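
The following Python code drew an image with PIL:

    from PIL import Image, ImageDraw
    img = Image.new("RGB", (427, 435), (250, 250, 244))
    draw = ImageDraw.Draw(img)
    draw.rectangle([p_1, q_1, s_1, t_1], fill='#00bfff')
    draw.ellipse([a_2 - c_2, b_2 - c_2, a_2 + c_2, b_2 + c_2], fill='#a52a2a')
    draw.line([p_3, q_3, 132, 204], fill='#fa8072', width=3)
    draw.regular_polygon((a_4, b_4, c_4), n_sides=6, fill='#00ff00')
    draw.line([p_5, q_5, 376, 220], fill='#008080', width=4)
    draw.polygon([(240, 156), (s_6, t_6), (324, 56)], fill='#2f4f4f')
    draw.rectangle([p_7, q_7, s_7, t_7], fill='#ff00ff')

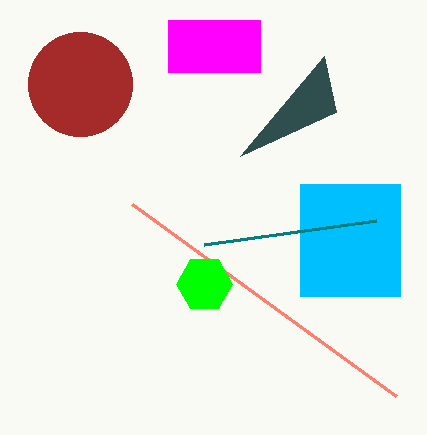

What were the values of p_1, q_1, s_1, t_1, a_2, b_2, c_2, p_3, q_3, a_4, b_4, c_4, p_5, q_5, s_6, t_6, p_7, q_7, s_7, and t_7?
p_1 = 300, q_1 = 184, s_1 = 400, t_1 = 296, a_2 = 80, b_2 = 84, c_2 = 52, p_3 = 396, q_3 = 396, a_4 = 204, b_4 = 284, c_4 = 28, p_5 = 204, q_5 = 244, s_6 = 336, t_6 = 112, p_7 = 168, q_7 = 20, s_7 = 260, t_7 = 72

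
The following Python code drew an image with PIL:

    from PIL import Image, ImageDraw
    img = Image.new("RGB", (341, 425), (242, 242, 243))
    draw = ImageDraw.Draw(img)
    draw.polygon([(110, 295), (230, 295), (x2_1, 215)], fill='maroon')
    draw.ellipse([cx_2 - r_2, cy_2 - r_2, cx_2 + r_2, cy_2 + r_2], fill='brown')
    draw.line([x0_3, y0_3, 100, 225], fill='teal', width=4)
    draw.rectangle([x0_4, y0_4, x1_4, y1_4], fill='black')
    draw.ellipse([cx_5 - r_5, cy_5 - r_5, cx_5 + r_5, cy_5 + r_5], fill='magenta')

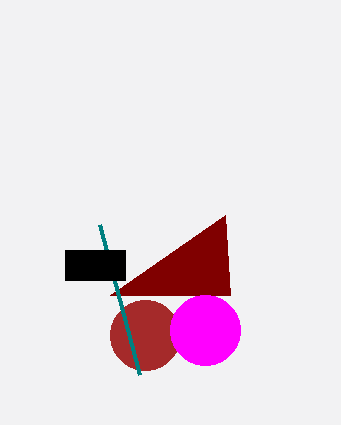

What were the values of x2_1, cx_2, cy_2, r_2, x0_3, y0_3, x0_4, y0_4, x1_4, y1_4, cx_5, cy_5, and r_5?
x2_1 = 225; cx_2 = 145; cy_2 = 335; r_2 = 35; x0_3 = 140; y0_3 = 375; x0_4 = 65; y0_4 = 250; x1_4 = 125; y1_4 = 280; cx_5 = 205; cy_5 = 330; r_5 = 35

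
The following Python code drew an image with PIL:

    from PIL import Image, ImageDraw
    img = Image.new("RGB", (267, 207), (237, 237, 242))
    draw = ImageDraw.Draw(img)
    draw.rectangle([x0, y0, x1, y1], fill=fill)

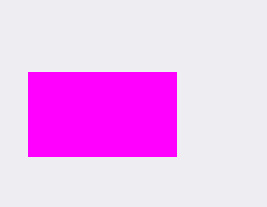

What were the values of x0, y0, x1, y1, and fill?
x0 = 28
y0 = 72
x1 = 176
y1 = 156
fill = 'magenta'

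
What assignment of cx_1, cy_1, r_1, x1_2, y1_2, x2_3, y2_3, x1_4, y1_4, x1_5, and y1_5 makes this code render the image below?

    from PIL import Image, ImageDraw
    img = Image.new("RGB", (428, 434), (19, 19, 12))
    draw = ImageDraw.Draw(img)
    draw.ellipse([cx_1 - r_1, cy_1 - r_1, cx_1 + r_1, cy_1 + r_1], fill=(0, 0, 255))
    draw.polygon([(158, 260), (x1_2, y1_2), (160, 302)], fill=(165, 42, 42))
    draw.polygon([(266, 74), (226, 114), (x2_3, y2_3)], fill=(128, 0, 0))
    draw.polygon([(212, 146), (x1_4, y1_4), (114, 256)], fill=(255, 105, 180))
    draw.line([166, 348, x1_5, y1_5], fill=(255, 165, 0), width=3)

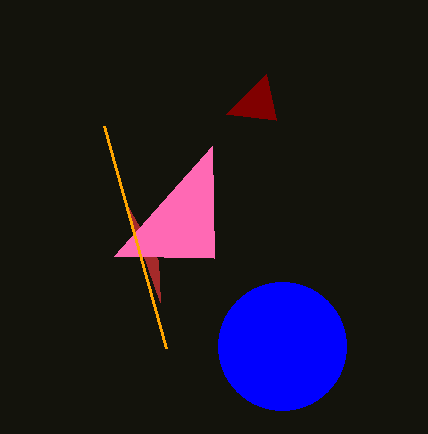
cx_1 = 282, cy_1 = 346, r_1 = 64, x1_2 = 124, y1_2 = 200, x2_3 = 276, y2_3 = 120, x1_4 = 214, y1_4 = 258, x1_5 = 104, y1_5 = 126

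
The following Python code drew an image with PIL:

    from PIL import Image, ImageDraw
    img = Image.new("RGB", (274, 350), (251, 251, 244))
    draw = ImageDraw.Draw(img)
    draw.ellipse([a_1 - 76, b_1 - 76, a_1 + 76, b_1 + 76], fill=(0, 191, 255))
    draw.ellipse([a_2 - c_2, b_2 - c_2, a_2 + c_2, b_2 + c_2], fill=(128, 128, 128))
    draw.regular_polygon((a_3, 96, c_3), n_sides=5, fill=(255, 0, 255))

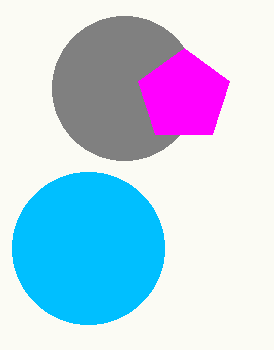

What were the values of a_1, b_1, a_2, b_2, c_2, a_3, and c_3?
a_1 = 88
b_1 = 248
a_2 = 124
b_2 = 88
c_2 = 72
a_3 = 184
c_3 = 48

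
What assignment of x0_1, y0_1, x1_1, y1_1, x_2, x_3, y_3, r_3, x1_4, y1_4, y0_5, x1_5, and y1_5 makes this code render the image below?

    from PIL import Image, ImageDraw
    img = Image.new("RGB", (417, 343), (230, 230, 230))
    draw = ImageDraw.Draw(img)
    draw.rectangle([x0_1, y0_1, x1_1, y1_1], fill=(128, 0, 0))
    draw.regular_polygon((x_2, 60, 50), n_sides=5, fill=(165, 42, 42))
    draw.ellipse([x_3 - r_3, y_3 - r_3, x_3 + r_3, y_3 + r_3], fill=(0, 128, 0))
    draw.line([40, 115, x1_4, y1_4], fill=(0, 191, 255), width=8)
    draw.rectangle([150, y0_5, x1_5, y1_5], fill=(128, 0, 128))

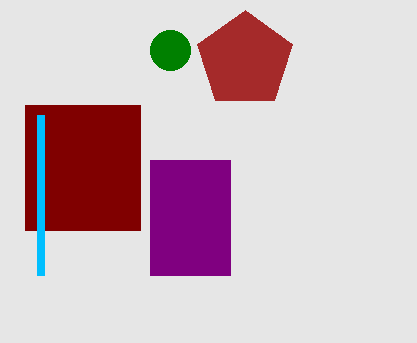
x0_1 = 25, y0_1 = 105, x1_1 = 140, y1_1 = 230, x_2 = 245, x_3 = 170, y_3 = 50, r_3 = 20, x1_4 = 40, y1_4 = 275, y0_5 = 160, x1_5 = 230, y1_5 = 275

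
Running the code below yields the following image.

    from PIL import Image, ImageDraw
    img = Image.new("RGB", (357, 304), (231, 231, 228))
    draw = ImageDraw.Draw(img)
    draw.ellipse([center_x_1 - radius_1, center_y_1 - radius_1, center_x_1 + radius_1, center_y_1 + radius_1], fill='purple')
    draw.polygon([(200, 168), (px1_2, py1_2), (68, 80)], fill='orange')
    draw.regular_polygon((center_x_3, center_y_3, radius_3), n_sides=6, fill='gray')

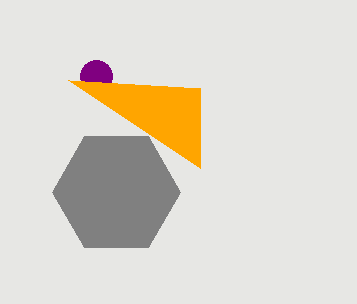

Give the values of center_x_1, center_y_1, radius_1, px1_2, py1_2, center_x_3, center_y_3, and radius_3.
center_x_1 = 96
center_y_1 = 76
radius_1 = 16
px1_2 = 200
py1_2 = 88
center_x_3 = 116
center_y_3 = 192
radius_3 = 64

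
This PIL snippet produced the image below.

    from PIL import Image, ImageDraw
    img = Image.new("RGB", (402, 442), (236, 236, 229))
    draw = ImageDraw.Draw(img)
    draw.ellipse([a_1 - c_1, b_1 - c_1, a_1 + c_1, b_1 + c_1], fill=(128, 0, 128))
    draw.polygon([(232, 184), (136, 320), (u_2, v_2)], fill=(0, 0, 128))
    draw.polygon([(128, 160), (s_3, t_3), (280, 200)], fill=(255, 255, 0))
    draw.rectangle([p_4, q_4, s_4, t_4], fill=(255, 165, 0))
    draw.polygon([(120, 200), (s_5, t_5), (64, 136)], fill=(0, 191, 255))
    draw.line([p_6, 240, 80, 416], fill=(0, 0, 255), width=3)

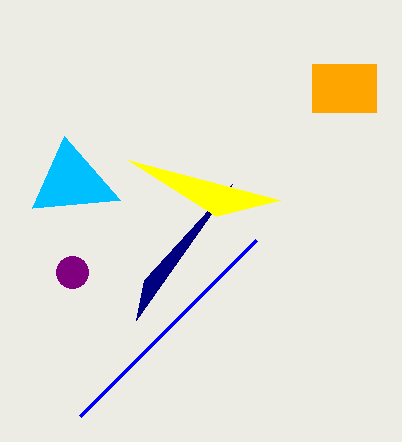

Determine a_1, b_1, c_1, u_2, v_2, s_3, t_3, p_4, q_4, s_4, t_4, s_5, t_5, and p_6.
a_1 = 72
b_1 = 272
c_1 = 16
u_2 = 144
v_2 = 280
s_3 = 216
t_3 = 216
p_4 = 312
q_4 = 64
s_4 = 376
t_4 = 112
s_5 = 32
t_5 = 208
p_6 = 256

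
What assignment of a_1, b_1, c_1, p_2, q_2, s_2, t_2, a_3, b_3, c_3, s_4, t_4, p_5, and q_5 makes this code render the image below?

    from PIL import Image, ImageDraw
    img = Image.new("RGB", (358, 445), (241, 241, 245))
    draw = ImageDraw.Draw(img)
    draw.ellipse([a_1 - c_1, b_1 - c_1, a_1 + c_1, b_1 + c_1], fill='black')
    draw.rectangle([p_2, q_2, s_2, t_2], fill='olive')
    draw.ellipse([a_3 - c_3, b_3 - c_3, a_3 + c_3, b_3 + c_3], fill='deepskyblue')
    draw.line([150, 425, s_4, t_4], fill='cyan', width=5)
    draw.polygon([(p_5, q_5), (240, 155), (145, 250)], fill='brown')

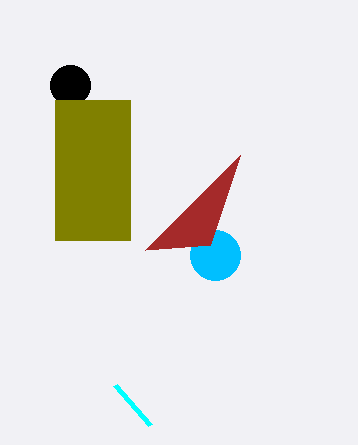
a_1 = 70
b_1 = 85
c_1 = 20
p_2 = 55
q_2 = 100
s_2 = 130
t_2 = 240
a_3 = 215
b_3 = 255
c_3 = 25
s_4 = 115
t_4 = 385
p_5 = 210
q_5 = 245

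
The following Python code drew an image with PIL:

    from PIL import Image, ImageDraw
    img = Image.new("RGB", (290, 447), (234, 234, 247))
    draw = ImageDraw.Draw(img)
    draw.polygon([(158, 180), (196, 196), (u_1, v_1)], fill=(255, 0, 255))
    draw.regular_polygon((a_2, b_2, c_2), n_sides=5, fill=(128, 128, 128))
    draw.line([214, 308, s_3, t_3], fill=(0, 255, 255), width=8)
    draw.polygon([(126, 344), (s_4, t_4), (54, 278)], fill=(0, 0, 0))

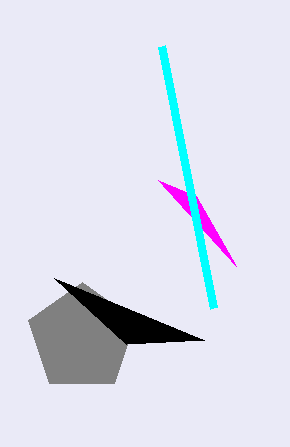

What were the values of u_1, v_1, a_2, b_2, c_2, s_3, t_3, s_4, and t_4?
u_1 = 236, v_1 = 266, a_2 = 82, b_2 = 338, c_2 = 56, s_3 = 162, t_3 = 46, s_4 = 204, t_4 = 340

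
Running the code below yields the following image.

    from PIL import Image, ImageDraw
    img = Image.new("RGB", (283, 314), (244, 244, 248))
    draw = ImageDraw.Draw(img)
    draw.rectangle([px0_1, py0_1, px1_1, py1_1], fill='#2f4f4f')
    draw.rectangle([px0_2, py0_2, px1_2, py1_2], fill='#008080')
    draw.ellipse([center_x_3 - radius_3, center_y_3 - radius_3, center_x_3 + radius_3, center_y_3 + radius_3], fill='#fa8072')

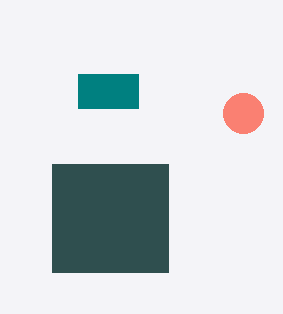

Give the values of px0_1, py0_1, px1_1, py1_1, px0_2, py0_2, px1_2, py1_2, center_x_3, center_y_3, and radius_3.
px0_1 = 52; py0_1 = 164; px1_1 = 168; py1_1 = 272; px0_2 = 78; py0_2 = 74; px1_2 = 138; py1_2 = 108; center_x_3 = 243; center_y_3 = 113; radius_3 = 20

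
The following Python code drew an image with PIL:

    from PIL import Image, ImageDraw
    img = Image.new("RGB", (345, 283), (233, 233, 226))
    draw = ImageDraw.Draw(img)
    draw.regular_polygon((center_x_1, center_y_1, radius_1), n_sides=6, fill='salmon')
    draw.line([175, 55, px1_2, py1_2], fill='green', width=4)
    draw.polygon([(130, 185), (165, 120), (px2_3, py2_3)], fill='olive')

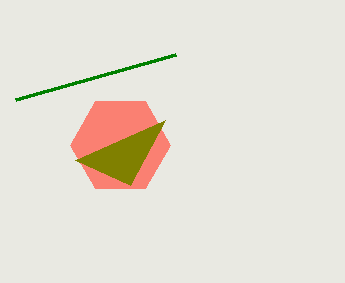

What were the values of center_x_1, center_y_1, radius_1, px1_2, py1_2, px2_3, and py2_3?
center_x_1 = 120
center_y_1 = 145
radius_1 = 50
px1_2 = 15
py1_2 = 100
px2_3 = 75
py2_3 = 160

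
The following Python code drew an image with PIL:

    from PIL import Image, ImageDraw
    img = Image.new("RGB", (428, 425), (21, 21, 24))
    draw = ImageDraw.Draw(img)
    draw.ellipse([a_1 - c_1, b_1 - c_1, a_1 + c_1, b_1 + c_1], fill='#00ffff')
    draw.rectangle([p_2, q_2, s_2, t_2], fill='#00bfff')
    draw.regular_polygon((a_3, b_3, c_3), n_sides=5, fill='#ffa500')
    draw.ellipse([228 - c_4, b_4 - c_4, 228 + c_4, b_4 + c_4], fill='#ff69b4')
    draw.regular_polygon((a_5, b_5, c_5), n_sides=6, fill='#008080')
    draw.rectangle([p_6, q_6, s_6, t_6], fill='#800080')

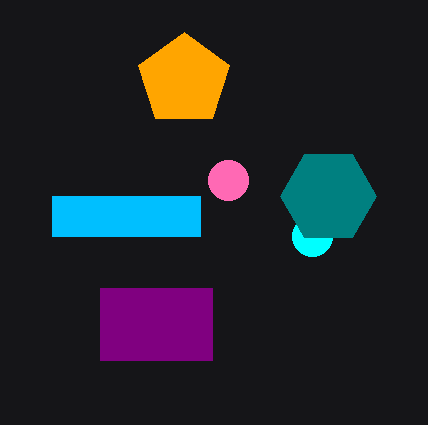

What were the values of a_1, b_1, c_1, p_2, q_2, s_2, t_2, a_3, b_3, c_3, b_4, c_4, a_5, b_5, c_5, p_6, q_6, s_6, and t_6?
a_1 = 312
b_1 = 236
c_1 = 20
p_2 = 52
q_2 = 196
s_2 = 200
t_2 = 236
a_3 = 184
b_3 = 80
c_3 = 48
b_4 = 180
c_4 = 20
a_5 = 328
b_5 = 196
c_5 = 48
p_6 = 100
q_6 = 288
s_6 = 212
t_6 = 360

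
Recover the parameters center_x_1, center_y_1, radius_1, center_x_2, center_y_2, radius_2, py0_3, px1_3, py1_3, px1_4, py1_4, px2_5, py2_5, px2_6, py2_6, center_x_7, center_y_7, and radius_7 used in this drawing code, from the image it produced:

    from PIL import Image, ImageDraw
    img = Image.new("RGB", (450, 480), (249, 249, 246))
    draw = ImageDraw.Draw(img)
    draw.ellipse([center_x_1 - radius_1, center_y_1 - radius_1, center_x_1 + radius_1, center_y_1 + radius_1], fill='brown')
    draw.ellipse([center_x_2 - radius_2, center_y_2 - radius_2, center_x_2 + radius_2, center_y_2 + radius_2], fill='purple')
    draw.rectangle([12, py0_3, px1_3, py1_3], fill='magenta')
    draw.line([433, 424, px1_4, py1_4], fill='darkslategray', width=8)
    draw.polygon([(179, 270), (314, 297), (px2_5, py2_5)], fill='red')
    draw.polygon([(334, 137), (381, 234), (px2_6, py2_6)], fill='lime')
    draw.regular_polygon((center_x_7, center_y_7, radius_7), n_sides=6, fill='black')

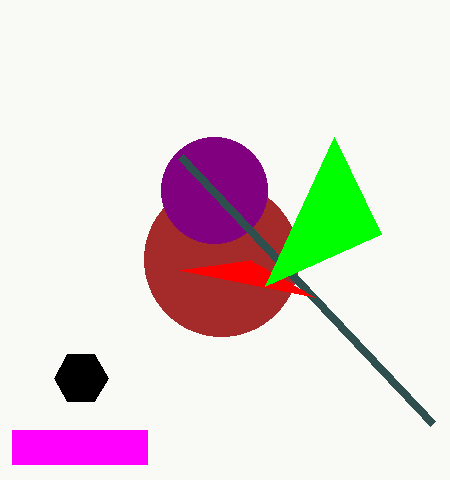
center_x_1 = 221, center_y_1 = 259, radius_1 = 77, center_x_2 = 214, center_y_2 = 190, radius_2 = 53, py0_3 = 430, px1_3 = 147, py1_3 = 464, px1_4 = 181, py1_4 = 157, px2_5 = 250, py2_5 = 260, px2_6 = 265, py2_6 = 286, center_x_7 = 81, center_y_7 = 378, radius_7 = 27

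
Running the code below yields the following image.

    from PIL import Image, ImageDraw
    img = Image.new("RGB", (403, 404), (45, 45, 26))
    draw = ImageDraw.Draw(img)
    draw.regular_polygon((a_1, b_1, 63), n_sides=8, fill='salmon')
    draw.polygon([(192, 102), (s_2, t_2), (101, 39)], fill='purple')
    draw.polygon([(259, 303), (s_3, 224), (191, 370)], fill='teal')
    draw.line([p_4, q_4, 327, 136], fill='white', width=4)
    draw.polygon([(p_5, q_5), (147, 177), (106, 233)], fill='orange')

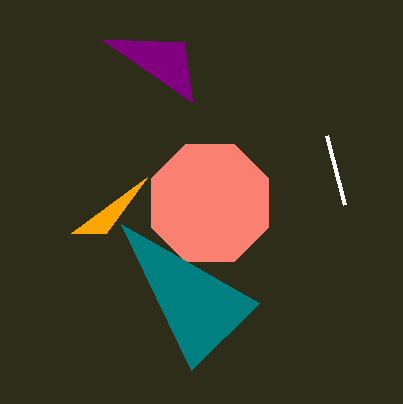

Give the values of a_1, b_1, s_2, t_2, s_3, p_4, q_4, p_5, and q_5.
a_1 = 210; b_1 = 203; s_2 = 184; t_2 = 42; s_3 = 121; p_4 = 345; q_4 = 205; p_5 = 71; q_5 = 233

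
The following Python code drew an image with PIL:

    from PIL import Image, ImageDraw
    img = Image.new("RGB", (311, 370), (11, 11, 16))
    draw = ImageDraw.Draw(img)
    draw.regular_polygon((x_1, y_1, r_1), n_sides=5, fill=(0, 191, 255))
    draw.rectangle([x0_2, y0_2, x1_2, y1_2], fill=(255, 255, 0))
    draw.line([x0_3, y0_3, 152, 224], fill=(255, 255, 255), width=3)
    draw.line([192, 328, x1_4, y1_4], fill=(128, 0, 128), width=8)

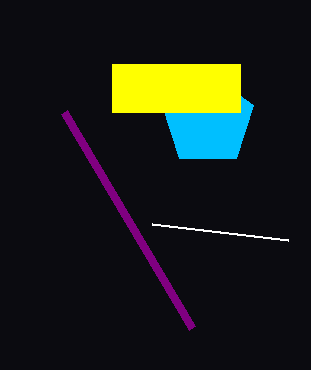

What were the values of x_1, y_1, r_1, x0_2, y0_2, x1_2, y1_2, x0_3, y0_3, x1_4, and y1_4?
x_1 = 208; y_1 = 120; r_1 = 48; x0_2 = 112; y0_2 = 64; x1_2 = 240; y1_2 = 112; x0_3 = 288; y0_3 = 240; x1_4 = 64; y1_4 = 112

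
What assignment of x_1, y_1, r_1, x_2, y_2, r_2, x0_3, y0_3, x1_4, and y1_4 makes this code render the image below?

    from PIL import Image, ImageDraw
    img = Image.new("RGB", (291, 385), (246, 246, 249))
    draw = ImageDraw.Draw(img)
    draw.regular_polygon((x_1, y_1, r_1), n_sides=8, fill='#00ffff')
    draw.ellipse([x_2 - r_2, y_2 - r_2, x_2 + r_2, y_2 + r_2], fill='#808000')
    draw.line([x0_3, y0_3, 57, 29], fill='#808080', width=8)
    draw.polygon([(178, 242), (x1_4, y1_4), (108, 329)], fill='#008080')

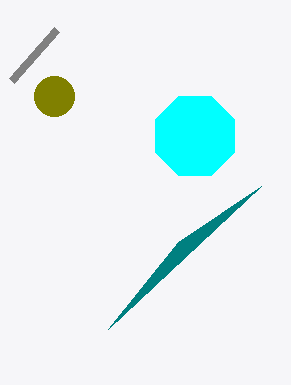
x_1 = 195, y_1 = 136, r_1 = 43, x_2 = 54, y_2 = 96, r_2 = 20, x0_3 = 12, y0_3 = 80, x1_4 = 261, y1_4 = 186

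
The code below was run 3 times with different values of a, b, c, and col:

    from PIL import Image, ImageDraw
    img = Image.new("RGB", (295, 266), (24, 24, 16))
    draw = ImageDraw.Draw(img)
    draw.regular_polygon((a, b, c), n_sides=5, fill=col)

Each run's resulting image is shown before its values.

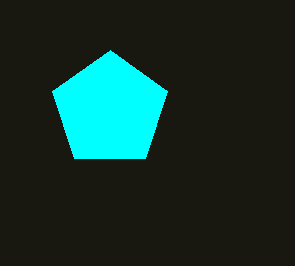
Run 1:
a = 110
b = 110
c = 60
col = 'cyan'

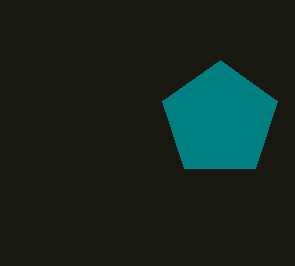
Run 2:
a = 220; b = 120; c = 60; col = 'teal'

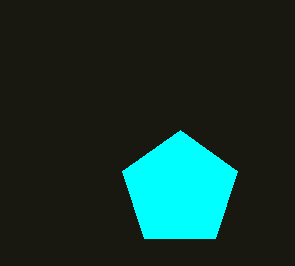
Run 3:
a = 180
b = 190
c = 60
col = 'cyan'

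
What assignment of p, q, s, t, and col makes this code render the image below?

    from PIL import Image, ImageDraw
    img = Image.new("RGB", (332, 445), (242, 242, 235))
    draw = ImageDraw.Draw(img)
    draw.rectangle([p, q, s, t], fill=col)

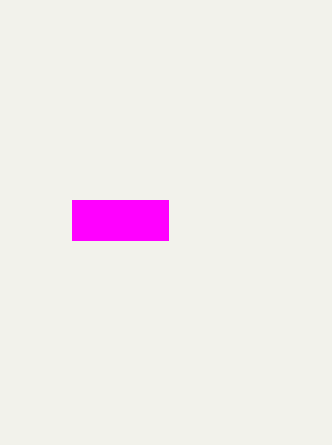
p = 72, q = 200, s = 168, t = 240, col = 'magenta'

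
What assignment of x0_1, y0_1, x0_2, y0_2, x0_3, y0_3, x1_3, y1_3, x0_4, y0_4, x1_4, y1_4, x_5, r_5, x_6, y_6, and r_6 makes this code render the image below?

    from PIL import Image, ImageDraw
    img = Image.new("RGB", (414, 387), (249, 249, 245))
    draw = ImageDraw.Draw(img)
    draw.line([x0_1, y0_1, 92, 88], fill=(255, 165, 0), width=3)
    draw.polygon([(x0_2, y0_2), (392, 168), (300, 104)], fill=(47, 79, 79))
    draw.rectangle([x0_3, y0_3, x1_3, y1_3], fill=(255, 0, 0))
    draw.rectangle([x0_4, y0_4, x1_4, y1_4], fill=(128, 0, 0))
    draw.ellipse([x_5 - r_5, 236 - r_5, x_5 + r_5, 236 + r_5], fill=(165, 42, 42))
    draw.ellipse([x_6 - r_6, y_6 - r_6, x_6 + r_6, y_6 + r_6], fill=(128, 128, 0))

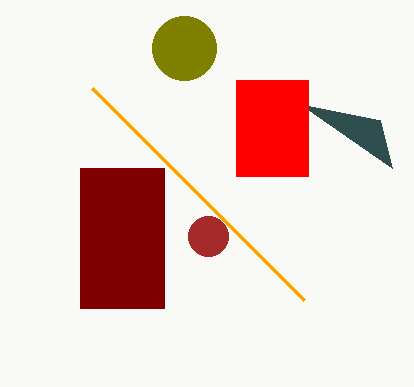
x0_1 = 304, y0_1 = 300, x0_2 = 380, y0_2 = 120, x0_3 = 236, y0_3 = 80, x1_3 = 308, y1_3 = 176, x0_4 = 80, y0_4 = 168, x1_4 = 164, y1_4 = 308, x_5 = 208, r_5 = 20, x_6 = 184, y_6 = 48, r_6 = 32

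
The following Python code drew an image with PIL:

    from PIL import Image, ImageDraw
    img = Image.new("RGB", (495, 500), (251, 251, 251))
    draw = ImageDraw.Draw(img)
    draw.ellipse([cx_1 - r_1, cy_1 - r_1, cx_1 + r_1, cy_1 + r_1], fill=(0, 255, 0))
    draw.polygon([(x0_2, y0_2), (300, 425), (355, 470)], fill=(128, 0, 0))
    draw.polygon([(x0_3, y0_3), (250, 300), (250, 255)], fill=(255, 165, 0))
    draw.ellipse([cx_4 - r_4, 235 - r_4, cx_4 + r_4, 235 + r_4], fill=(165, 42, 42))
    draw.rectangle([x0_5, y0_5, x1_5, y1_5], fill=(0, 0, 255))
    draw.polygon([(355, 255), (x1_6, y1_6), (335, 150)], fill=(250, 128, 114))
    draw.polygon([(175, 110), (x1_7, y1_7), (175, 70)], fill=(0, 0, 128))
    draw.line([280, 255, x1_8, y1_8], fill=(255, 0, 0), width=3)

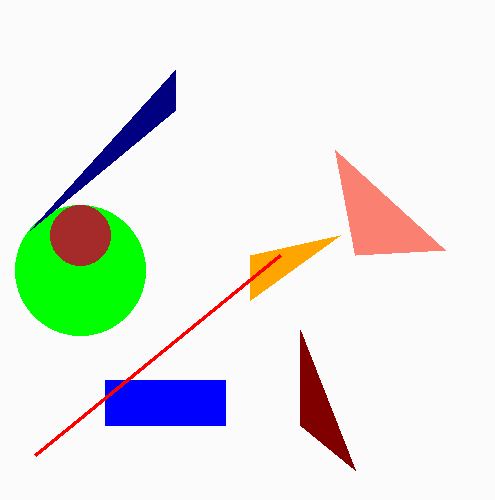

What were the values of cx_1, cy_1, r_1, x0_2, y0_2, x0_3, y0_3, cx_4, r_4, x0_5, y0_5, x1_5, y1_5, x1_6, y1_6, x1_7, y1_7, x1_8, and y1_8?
cx_1 = 80; cy_1 = 270; r_1 = 65; x0_2 = 300; y0_2 = 330; x0_3 = 340; y0_3 = 235; cx_4 = 80; r_4 = 30; x0_5 = 105; y0_5 = 380; x1_5 = 225; y1_5 = 425; x1_6 = 445; y1_6 = 250; x1_7 = 30; y1_7 = 230; x1_8 = 35; y1_8 = 455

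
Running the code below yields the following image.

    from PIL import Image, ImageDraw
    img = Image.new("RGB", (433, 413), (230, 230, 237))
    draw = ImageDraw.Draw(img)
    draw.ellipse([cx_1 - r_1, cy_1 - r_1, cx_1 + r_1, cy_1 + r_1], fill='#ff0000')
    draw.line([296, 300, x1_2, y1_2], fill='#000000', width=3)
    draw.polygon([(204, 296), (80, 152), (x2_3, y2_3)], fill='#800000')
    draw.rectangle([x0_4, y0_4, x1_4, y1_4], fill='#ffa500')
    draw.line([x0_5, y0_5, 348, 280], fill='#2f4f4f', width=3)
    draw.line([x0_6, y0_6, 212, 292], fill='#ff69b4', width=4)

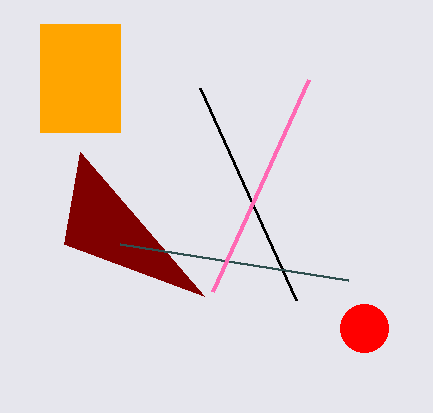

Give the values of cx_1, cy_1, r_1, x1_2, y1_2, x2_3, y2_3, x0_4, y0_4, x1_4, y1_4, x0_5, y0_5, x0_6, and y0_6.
cx_1 = 364; cy_1 = 328; r_1 = 24; x1_2 = 200; y1_2 = 88; x2_3 = 64; y2_3 = 244; x0_4 = 40; y0_4 = 24; x1_4 = 120; y1_4 = 132; x0_5 = 120; y0_5 = 244; x0_6 = 308; y0_6 = 80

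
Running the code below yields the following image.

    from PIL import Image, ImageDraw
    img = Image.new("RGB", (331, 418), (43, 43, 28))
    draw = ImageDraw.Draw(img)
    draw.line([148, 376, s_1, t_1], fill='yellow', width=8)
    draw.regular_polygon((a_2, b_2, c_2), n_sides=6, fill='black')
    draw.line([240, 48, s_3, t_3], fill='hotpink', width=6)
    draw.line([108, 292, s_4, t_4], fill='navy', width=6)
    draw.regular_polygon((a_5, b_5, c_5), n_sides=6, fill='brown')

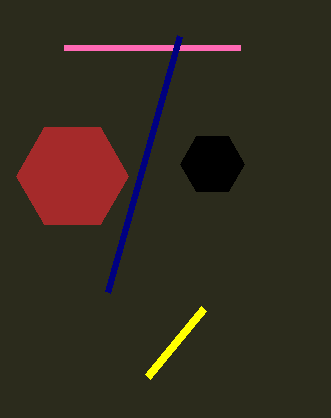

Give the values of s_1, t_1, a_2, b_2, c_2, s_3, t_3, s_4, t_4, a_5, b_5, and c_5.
s_1 = 204, t_1 = 308, a_2 = 212, b_2 = 164, c_2 = 32, s_3 = 64, t_3 = 48, s_4 = 180, t_4 = 36, a_5 = 72, b_5 = 176, c_5 = 56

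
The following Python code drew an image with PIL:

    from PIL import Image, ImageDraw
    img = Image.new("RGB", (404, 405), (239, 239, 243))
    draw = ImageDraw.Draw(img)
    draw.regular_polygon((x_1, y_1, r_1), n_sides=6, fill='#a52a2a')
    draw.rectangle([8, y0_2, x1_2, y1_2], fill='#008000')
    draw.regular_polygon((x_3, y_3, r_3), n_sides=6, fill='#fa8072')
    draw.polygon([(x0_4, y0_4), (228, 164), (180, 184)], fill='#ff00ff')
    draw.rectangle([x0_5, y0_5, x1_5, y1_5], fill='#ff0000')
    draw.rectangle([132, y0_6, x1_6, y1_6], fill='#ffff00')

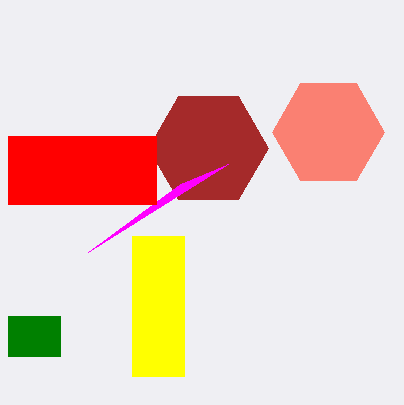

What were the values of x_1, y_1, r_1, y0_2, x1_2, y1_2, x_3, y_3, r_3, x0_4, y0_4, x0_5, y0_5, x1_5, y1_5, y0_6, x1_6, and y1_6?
x_1 = 208; y_1 = 148; r_1 = 60; y0_2 = 316; x1_2 = 60; y1_2 = 356; x_3 = 328; y_3 = 132; r_3 = 56; x0_4 = 88; y0_4 = 252; x0_5 = 8; y0_5 = 136; x1_5 = 156; y1_5 = 204; y0_6 = 236; x1_6 = 184; y1_6 = 376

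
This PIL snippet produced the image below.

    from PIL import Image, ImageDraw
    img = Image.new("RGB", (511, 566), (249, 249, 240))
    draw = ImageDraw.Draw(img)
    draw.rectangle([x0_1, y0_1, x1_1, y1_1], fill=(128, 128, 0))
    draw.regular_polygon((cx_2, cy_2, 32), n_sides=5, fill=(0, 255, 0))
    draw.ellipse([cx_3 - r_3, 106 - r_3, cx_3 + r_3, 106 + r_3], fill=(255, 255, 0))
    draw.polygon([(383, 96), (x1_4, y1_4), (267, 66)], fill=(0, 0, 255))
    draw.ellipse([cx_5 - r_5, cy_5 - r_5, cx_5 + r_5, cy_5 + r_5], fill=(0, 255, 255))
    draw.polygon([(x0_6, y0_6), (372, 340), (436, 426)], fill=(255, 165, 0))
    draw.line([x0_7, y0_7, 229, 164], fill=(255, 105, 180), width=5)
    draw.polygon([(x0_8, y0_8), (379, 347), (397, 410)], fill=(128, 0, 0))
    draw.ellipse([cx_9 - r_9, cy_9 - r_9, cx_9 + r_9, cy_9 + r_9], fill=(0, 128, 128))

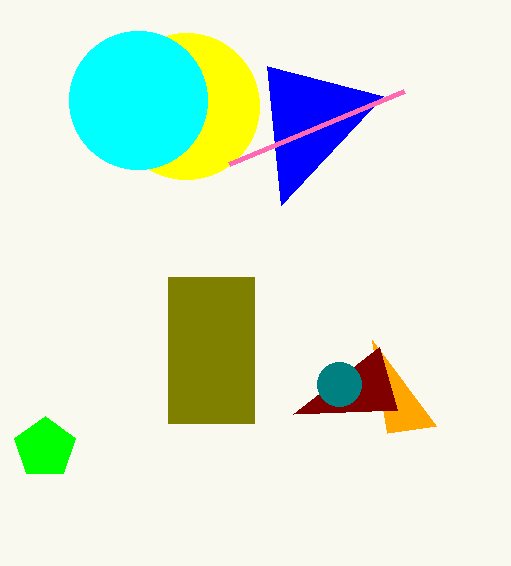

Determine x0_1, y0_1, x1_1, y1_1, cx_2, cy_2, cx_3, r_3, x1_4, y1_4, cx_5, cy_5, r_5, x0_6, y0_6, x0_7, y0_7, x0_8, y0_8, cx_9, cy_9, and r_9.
x0_1 = 168; y0_1 = 277; x1_1 = 254; y1_1 = 423; cx_2 = 45; cy_2 = 448; cx_3 = 186; r_3 = 73; x1_4 = 281; y1_4 = 205; cx_5 = 138; cy_5 = 100; r_5 = 69; x0_6 = 387; y0_6 = 433; x0_7 = 404; y0_7 = 91; x0_8 = 293; y0_8 = 414; cx_9 = 339; cy_9 = 384; r_9 = 22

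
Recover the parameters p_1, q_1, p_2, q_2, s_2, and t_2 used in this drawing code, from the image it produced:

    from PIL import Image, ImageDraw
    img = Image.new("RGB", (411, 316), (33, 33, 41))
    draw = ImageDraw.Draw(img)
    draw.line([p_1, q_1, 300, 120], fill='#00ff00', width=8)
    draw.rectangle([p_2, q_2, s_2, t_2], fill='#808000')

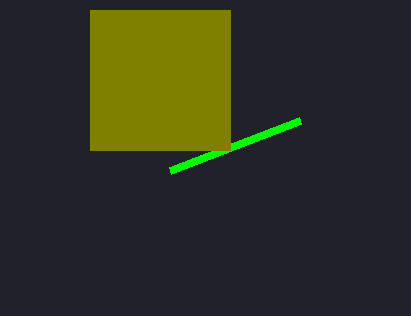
p_1 = 170; q_1 = 170; p_2 = 90; q_2 = 10; s_2 = 230; t_2 = 150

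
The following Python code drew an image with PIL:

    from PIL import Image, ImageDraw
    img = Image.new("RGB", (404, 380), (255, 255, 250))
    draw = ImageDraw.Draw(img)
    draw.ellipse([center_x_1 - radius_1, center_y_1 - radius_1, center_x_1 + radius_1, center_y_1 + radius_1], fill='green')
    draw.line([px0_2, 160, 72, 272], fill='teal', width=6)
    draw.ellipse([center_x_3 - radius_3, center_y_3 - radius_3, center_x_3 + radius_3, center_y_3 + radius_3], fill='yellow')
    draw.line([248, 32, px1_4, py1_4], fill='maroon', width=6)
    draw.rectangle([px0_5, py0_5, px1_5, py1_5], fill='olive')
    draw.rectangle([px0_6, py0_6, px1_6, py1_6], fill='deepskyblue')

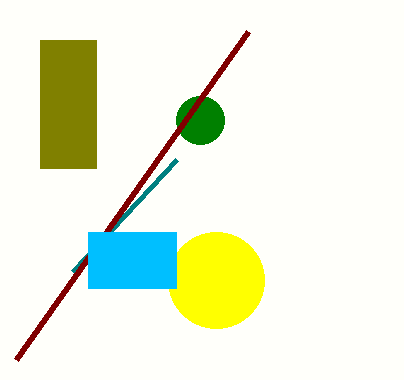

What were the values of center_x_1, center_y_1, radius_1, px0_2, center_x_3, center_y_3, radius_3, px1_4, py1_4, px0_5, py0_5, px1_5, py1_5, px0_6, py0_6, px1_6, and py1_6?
center_x_1 = 200
center_y_1 = 120
radius_1 = 24
px0_2 = 176
center_x_3 = 216
center_y_3 = 280
radius_3 = 48
px1_4 = 16
py1_4 = 360
px0_5 = 40
py0_5 = 40
px1_5 = 96
py1_5 = 168
px0_6 = 88
py0_6 = 232
px1_6 = 176
py1_6 = 288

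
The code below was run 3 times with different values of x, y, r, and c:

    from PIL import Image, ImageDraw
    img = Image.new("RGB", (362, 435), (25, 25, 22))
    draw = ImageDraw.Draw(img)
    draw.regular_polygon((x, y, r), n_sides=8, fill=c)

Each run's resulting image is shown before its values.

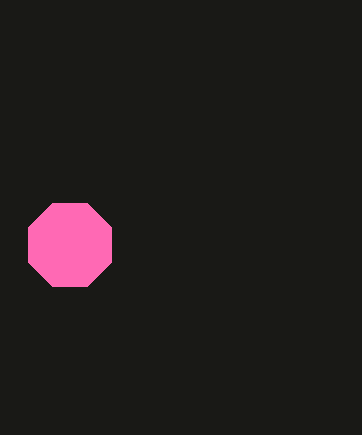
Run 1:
x = 70; y = 245; r = 45; c = 'hotpink'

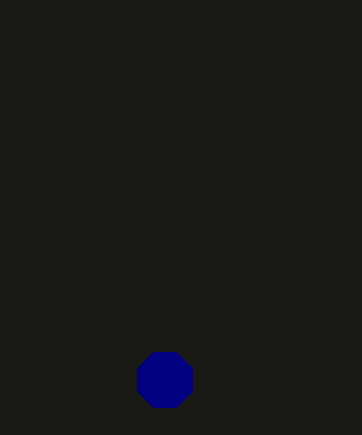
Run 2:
x = 165; y = 380; r = 30; c = 'navy'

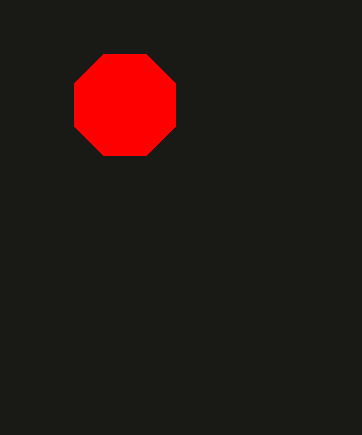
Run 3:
x = 125; y = 105; r = 55; c = 'red'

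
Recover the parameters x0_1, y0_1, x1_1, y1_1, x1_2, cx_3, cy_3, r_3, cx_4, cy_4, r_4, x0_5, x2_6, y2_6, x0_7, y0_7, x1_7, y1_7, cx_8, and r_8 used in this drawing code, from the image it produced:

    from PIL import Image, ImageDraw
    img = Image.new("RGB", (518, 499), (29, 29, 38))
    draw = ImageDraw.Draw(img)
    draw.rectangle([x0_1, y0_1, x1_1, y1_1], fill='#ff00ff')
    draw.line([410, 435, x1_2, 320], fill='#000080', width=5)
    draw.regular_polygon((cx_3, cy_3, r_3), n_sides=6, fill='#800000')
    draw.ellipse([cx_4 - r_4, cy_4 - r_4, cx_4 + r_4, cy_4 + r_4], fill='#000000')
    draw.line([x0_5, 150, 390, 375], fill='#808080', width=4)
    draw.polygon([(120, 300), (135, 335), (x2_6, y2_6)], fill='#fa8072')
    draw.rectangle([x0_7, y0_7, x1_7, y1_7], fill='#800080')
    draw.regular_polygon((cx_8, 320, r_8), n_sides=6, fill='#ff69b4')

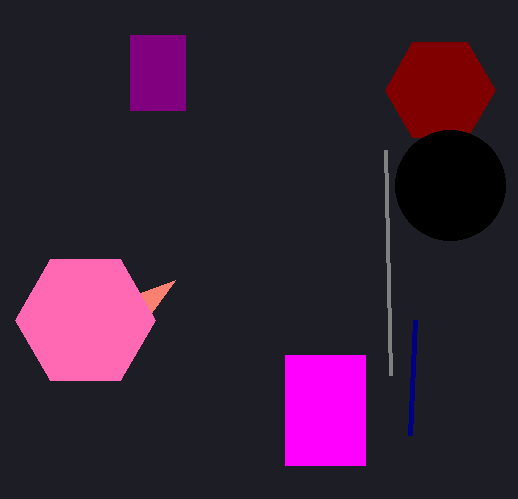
x0_1 = 285
y0_1 = 355
x1_1 = 365
y1_1 = 465
x1_2 = 415
cx_3 = 440
cy_3 = 90
r_3 = 55
cx_4 = 450
cy_4 = 185
r_4 = 55
x0_5 = 385
x2_6 = 175
y2_6 = 280
x0_7 = 130
y0_7 = 35
x1_7 = 185
y1_7 = 110
cx_8 = 85
r_8 = 70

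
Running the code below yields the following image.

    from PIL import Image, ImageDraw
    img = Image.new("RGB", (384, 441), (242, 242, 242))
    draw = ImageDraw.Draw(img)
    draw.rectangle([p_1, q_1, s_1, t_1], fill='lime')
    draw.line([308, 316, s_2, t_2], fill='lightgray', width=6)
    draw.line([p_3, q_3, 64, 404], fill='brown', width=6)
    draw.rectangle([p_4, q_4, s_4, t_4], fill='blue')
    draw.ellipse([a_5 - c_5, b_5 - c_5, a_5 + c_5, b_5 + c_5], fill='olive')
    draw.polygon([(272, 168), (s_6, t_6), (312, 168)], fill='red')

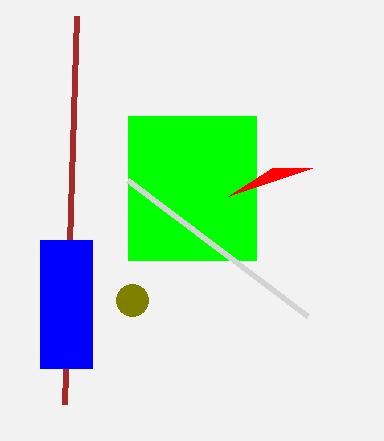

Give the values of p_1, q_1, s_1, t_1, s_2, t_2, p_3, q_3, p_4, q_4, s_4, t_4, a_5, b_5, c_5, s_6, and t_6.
p_1 = 128
q_1 = 116
s_1 = 256
t_1 = 260
s_2 = 128
t_2 = 180
p_3 = 76
q_3 = 16
p_4 = 40
q_4 = 240
s_4 = 92
t_4 = 368
a_5 = 132
b_5 = 300
c_5 = 16
s_6 = 228
t_6 = 196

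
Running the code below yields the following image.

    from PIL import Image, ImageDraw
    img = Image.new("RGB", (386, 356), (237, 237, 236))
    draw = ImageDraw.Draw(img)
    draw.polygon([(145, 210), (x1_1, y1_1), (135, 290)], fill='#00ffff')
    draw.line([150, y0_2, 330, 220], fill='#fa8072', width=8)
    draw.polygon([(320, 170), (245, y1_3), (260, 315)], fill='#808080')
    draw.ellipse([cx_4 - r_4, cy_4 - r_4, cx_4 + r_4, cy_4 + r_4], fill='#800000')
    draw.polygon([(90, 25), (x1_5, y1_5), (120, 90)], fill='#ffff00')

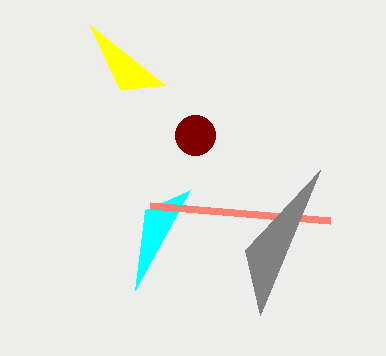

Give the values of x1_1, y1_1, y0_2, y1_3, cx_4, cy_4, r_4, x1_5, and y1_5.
x1_1 = 190; y1_1 = 190; y0_2 = 205; y1_3 = 250; cx_4 = 195; cy_4 = 135; r_4 = 20; x1_5 = 165; y1_5 = 85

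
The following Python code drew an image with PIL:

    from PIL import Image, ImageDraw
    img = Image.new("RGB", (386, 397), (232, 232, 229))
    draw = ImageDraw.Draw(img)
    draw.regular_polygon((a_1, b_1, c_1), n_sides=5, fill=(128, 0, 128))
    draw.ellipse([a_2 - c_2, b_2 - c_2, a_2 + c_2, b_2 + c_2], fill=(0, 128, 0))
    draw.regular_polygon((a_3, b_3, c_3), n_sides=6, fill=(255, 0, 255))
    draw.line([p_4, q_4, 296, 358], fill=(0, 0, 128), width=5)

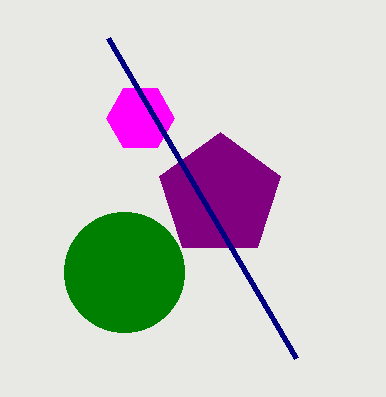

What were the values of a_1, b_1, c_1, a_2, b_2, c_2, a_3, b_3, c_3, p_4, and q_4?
a_1 = 220; b_1 = 196; c_1 = 64; a_2 = 124; b_2 = 272; c_2 = 60; a_3 = 140; b_3 = 118; c_3 = 34; p_4 = 108; q_4 = 38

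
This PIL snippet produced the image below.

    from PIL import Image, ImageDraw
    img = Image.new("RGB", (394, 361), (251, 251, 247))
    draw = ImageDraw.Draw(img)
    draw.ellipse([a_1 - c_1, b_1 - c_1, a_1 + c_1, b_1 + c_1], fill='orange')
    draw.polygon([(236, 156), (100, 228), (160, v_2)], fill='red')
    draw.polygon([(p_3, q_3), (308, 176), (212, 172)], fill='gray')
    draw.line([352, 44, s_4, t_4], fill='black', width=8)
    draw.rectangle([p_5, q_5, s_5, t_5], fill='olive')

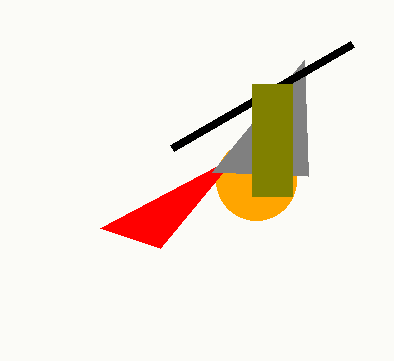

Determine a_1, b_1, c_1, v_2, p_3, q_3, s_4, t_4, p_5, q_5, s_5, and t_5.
a_1 = 256, b_1 = 180, c_1 = 40, v_2 = 248, p_3 = 304, q_3 = 60, s_4 = 172, t_4 = 148, p_5 = 252, q_5 = 84, s_5 = 292, t_5 = 196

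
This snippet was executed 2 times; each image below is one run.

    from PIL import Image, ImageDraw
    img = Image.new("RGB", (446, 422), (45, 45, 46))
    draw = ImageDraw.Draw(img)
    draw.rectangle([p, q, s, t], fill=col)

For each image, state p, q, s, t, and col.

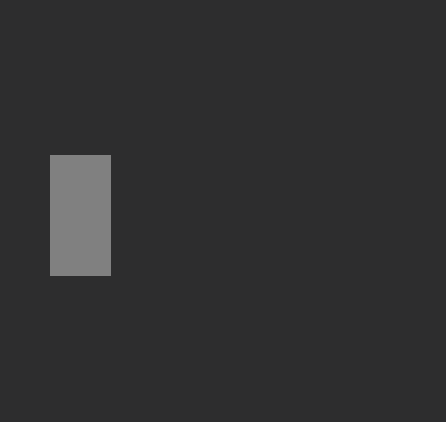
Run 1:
p = 50
q = 155
s = 110
t = 275
col = 'gray'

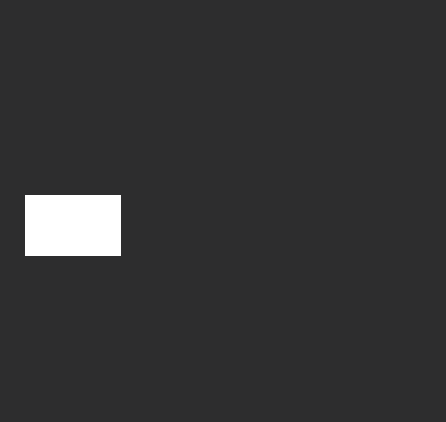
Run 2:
p = 25, q = 195, s = 120, t = 255, col = 'white'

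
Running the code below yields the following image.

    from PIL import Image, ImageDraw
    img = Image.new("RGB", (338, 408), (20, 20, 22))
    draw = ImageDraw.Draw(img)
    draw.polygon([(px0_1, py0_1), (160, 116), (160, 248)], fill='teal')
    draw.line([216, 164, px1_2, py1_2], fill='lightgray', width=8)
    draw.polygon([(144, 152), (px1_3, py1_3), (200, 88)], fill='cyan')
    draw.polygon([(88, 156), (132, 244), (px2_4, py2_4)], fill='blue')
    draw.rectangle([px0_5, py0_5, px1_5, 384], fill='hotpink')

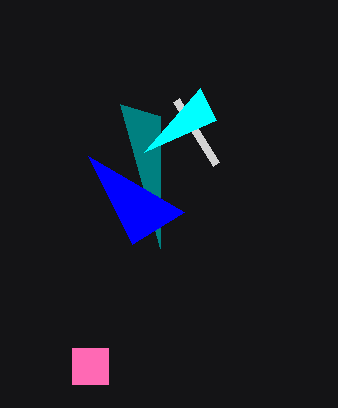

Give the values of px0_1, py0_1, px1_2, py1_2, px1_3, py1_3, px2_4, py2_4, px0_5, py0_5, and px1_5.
px0_1 = 120; py0_1 = 104; px1_2 = 176; py1_2 = 100; px1_3 = 216; py1_3 = 120; px2_4 = 184; py2_4 = 212; px0_5 = 72; py0_5 = 348; px1_5 = 108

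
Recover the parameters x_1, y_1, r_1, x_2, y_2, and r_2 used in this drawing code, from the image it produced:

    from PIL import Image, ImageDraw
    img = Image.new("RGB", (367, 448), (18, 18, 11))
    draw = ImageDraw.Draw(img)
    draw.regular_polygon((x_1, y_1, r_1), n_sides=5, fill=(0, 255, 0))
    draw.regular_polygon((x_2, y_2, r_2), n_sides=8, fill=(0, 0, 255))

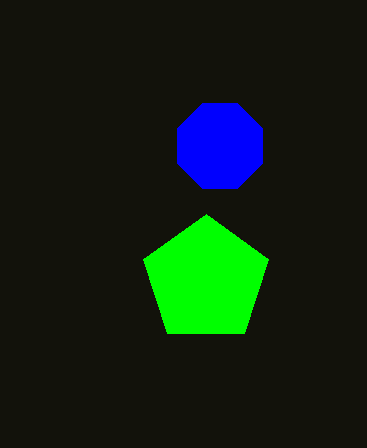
x_1 = 206; y_1 = 280; r_1 = 66; x_2 = 220; y_2 = 146; r_2 = 46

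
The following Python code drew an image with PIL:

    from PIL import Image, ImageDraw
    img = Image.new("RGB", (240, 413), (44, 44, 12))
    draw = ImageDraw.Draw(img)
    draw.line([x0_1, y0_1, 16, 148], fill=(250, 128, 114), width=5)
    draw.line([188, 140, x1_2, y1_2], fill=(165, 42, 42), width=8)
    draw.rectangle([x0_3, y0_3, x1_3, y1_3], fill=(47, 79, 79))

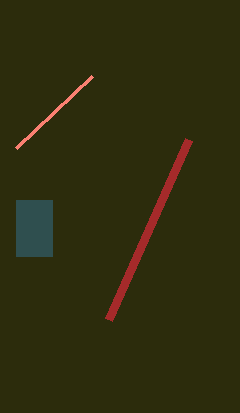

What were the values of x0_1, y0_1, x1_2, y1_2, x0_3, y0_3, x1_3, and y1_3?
x0_1 = 92; y0_1 = 76; x1_2 = 108; y1_2 = 320; x0_3 = 16; y0_3 = 200; x1_3 = 52; y1_3 = 256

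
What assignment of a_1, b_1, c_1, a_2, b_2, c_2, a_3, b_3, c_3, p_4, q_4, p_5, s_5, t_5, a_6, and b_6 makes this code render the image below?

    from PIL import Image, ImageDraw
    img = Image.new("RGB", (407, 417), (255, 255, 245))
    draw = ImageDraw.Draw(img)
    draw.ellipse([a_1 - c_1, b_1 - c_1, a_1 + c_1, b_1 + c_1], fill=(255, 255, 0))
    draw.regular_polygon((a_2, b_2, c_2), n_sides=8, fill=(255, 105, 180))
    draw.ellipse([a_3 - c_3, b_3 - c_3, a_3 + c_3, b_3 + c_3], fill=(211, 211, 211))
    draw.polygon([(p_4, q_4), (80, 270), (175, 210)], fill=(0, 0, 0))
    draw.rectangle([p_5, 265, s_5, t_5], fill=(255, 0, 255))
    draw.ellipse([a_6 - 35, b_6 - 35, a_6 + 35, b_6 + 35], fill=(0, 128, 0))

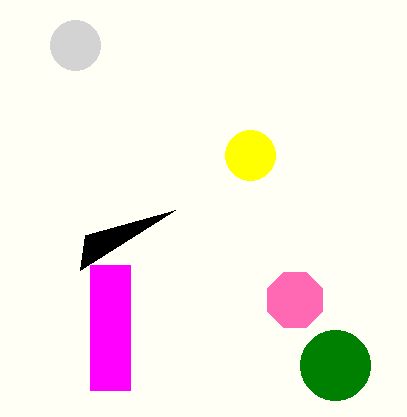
a_1 = 250; b_1 = 155; c_1 = 25; a_2 = 295; b_2 = 300; c_2 = 30; a_3 = 75; b_3 = 45; c_3 = 25; p_4 = 85; q_4 = 235; p_5 = 90; s_5 = 130; t_5 = 390; a_6 = 335; b_6 = 365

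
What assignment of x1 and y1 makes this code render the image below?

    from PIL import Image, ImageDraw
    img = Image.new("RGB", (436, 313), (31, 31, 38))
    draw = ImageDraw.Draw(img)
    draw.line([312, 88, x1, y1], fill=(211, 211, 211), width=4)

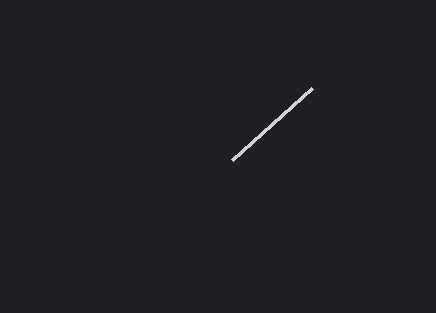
x1 = 232
y1 = 160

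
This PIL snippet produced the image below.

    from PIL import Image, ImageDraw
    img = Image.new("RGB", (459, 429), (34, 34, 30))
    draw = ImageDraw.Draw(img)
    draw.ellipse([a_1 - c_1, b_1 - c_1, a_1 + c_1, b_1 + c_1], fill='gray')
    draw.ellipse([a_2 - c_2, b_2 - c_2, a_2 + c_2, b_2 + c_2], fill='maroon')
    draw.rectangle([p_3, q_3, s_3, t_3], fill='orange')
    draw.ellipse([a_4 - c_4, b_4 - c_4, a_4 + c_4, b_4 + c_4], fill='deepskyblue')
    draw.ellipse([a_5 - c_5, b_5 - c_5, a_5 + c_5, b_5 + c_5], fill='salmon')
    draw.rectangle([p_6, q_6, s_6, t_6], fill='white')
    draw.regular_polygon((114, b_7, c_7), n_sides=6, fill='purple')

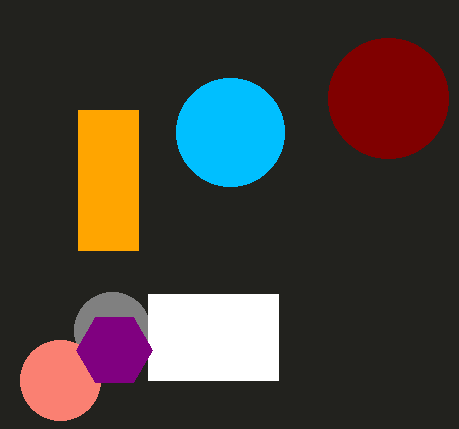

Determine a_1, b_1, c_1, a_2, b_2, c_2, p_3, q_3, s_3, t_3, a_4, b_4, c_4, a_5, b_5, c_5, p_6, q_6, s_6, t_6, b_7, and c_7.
a_1 = 112
b_1 = 330
c_1 = 38
a_2 = 388
b_2 = 98
c_2 = 60
p_3 = 78
q_3 = 110
s_3 = 138
t_3 = 250
a_4 = 230
b_4 = 132
c_4 = 54
a_5 = 60
b_5 = 380
c_5 = 40
p_6 = 148
q_6 = 294
s_6 = 278
t_6 = 380
b_7 = 350
c_7 = 38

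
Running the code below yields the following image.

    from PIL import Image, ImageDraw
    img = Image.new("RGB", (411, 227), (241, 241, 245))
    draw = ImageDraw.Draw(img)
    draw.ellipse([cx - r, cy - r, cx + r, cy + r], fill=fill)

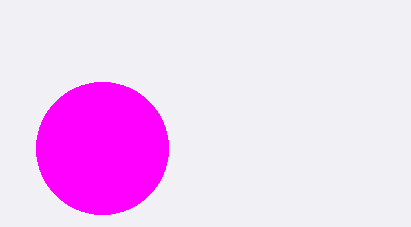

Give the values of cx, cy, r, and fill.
cx = 102
cy = 148
r = 66
fill = 'magenta'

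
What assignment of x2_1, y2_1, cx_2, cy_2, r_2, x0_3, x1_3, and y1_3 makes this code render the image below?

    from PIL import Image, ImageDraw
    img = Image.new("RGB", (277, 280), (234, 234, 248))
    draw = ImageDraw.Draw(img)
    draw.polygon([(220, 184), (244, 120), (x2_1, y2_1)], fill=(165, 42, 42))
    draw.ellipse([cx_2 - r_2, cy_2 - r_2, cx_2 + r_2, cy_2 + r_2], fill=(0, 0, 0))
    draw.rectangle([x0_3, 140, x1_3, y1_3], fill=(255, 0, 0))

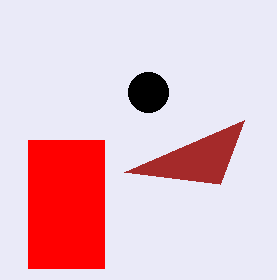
x2_1 = 124
y2_1 = 172
cx_2 = 148
cy_2 = 92
r_2 = 20
x0_3 = 28
x1_3 = 104
y1_3 = 268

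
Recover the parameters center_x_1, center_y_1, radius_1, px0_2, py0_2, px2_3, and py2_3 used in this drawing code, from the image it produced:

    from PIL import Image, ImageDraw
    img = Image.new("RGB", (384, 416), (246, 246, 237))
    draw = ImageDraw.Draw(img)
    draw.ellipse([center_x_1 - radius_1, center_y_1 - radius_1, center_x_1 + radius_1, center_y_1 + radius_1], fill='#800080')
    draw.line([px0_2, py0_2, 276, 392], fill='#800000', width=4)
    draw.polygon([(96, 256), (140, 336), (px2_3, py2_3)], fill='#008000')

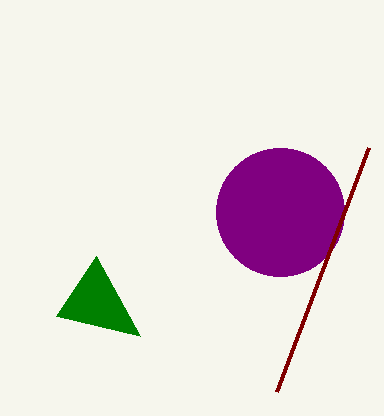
center_x_1 = 280
center_y_1 = 212
radius_1 = 64
px0_2 = 368
py0_2 = 148
px2_3 = 56
py2_3 = 316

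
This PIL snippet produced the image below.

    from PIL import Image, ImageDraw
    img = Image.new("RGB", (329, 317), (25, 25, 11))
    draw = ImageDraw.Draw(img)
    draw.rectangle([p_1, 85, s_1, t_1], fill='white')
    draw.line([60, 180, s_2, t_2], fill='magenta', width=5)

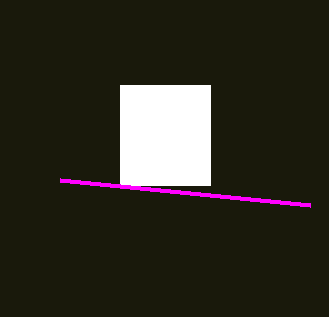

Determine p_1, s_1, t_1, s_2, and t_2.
p_1 = 120
s_1 = 210
t_1 = 185
s_2 = 310
t_2 = 205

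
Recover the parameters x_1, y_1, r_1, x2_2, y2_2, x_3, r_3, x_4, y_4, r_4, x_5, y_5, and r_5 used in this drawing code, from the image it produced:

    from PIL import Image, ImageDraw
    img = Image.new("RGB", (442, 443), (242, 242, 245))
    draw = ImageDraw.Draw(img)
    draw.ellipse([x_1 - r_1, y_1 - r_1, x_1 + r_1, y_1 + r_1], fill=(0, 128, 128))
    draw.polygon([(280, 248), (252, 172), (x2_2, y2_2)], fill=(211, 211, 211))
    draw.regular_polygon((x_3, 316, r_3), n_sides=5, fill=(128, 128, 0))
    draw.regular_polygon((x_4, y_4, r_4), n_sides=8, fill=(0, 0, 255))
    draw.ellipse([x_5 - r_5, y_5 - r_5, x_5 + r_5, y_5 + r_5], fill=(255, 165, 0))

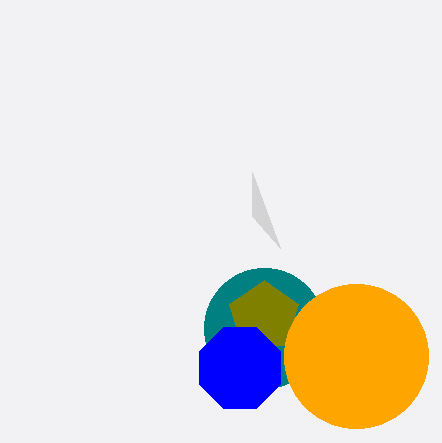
x_1 = 264; y_1 = 328; r_1 = 60; x2_2 = 252; y2_2 = 216; x_3 = 264; r_3 = 36; x_4 = 240; y_4 = 368; r_4 = 44; x_5 = 356; y_5 = 356; r_5 = 72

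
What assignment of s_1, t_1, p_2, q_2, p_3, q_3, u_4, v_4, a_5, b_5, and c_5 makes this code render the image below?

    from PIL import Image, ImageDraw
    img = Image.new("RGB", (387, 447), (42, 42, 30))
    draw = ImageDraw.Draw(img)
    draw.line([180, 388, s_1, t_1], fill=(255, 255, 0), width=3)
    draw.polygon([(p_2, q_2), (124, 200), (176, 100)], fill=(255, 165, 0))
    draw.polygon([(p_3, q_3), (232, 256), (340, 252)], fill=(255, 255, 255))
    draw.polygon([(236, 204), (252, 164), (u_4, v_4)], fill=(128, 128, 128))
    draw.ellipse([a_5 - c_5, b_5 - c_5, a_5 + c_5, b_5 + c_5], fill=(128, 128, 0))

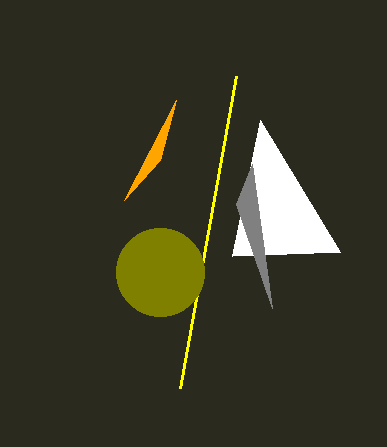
s_1 = 236, t_1 = 76, p_2 = 160, q_2 = 160, p_3 = 260, q_3 = 120, u_4 = 272, v_4 = 308, a_5 = 160, b_5 = 272, c_5 = 44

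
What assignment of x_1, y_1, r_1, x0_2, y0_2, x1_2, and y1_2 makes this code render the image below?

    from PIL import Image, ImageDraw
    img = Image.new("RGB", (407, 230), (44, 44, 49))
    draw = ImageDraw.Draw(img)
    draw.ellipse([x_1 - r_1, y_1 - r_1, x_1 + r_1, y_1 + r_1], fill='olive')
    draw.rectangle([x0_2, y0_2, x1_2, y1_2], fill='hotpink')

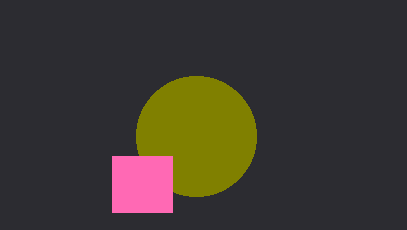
x_1 = 196
y_1 = 136
r_1 = 60
x0_2 = 112
y0_2 = 156
x1_2 = 172
y1_2 = 212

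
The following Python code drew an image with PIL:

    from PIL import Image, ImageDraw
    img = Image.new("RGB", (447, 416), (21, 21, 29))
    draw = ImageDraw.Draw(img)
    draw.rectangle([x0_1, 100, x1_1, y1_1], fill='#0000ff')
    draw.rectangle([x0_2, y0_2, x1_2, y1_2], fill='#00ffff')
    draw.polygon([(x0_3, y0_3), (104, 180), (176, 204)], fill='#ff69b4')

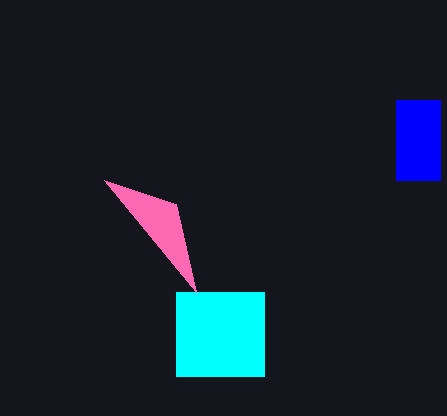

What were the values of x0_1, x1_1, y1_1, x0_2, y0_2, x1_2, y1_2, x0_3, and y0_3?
x0_1 = 396, x1_1 = 440, y1_1 = 180, x0_2 = 176, y0_2 = 292, x1_2 = 264, y1_2 = 376, x0_3 = 196, y0_3 = 292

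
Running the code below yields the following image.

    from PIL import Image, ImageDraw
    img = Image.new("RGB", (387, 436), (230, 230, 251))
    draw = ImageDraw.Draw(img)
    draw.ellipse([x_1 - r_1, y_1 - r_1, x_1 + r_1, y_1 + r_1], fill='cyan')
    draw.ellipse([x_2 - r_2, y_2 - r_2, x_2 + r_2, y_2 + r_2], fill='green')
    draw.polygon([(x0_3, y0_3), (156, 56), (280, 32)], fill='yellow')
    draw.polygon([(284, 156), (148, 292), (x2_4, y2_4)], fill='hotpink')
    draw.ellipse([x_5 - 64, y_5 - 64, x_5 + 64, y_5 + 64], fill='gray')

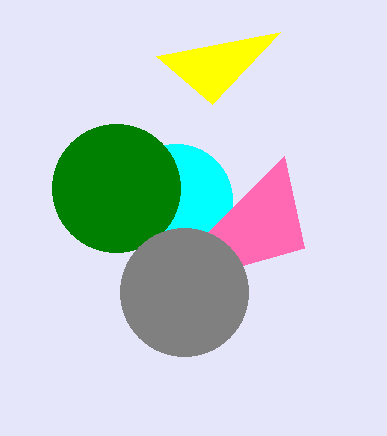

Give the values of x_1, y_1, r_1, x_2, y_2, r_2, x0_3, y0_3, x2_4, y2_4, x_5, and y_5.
x_1 = 176; y_1 = 200; r_1 = 56; x_2 = 116; y_2 = 188; r_2 = 64; x0_3 = 212; y0_3 = 104; x2_4 = 304; y2_4 = 248; x_5 = 184; y_5 = 292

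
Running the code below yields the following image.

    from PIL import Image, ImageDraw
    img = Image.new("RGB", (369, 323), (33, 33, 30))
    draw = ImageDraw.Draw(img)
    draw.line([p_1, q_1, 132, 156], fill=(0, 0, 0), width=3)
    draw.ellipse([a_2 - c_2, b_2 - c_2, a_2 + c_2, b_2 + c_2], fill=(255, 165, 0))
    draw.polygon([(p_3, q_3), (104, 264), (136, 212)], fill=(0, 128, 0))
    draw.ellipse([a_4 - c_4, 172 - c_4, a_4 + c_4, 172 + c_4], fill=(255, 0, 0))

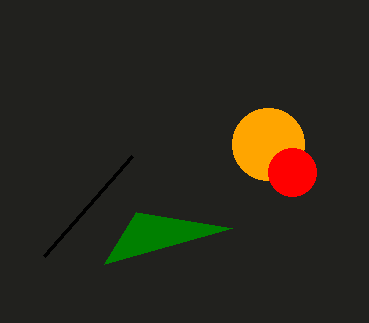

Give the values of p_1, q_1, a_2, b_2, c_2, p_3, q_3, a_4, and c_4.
p_1 = 44, q_1 = 256, a_2 = 268, b_2 = 144, c_2 = 36, p_3 = 232, q_3 = 228, a_4 = 292, c_4 = 24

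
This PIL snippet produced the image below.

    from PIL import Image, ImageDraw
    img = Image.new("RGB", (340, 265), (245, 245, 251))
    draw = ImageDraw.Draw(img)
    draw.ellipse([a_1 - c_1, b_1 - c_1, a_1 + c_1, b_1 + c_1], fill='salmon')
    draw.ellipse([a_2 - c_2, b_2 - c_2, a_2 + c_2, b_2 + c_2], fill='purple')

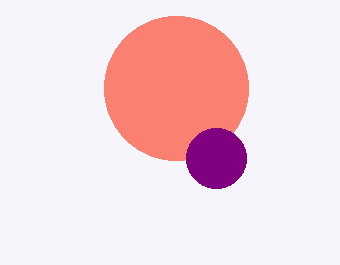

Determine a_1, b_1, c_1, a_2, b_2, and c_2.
a_1 = 176, b_1 = 88, c_1 = 72, a_2 = 216, b_2 = 158, c_2 = 30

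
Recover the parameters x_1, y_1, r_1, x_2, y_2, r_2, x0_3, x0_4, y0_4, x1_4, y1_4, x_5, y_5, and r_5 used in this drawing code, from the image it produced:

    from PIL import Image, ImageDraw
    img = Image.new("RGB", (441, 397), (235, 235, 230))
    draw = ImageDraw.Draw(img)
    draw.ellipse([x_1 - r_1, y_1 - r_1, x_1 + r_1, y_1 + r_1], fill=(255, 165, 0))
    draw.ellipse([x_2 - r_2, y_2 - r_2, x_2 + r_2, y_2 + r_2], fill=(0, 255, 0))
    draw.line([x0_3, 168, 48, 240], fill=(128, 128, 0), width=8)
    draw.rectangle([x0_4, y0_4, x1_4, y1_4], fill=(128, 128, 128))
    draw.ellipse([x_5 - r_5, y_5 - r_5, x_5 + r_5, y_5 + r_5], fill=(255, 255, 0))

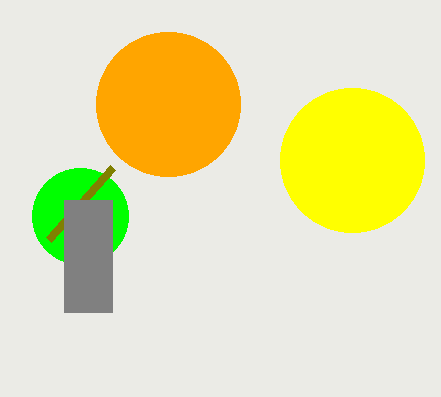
x_1 = 168, y_1 = 104, r_1 = 72, x_2 = 80, y_2 = 216, r_2 = 48, x0_3 = 112, x0_4 = 64, y0_4 = 200, x1_4 = 112, y1_4 = 312, x_5 = 352, y_5 = 160, r_5 = 72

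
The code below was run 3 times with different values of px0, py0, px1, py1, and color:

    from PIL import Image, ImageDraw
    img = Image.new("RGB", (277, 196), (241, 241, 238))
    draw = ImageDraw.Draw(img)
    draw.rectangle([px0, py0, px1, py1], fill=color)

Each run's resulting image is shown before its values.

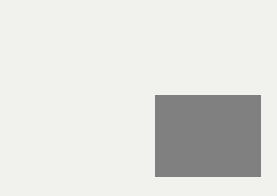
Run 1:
px0 = 155, py0 = 95, px1 = 260, py1 = 176, color = 'gray'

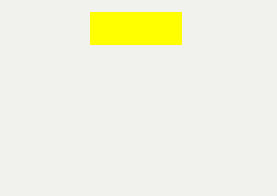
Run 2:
px0 = 90
py0 = 12
px1 = 181
py1 = 44
color = 'yellow'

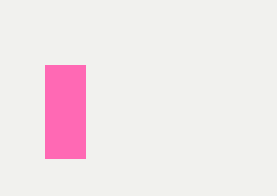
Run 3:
px0 = 45; py0 = 65; px1 = 85; py1 = 158; color = 'hotpink'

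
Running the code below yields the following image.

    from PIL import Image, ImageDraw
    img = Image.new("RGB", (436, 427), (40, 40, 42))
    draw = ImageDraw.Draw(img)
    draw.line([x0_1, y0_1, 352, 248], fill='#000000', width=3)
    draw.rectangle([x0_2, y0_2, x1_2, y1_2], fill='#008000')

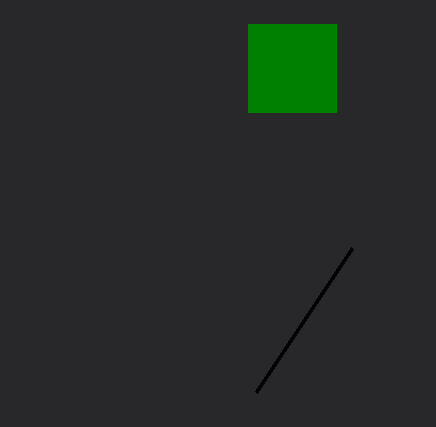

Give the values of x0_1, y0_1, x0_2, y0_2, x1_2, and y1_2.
x0_1 = 256, y0_1 = 392, x0_2 = 248, y0_2 = 24, x1_2 = 336, y1_2 = 112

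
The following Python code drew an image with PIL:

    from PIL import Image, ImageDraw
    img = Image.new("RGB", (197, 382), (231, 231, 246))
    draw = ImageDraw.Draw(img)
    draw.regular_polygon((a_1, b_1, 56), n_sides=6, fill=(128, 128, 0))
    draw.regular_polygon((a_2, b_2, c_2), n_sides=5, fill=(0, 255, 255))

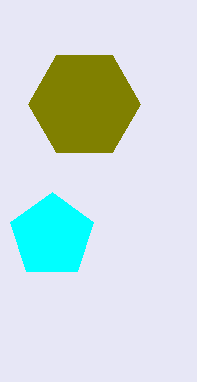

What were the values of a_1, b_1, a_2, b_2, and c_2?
a_1 = 84, b_1 = 104, a_2 = 52, b_2 = 236, c_2 = 44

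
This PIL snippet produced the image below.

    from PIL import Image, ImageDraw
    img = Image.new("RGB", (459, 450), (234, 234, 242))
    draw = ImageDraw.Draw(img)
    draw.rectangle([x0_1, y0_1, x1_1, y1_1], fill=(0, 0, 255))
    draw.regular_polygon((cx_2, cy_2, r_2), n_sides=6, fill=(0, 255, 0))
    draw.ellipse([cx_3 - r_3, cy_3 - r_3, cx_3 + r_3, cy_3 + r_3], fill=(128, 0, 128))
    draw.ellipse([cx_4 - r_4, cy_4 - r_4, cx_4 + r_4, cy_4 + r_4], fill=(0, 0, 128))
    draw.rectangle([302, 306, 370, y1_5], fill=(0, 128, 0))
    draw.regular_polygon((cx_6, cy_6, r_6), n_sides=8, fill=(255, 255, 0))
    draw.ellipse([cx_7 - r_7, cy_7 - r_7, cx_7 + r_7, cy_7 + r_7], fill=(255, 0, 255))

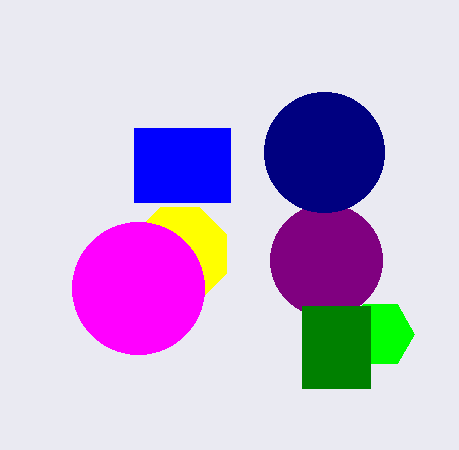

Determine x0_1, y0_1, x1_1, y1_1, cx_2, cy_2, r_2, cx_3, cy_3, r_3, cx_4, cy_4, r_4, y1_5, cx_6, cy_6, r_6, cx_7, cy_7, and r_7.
x0_1 = 134; y0_1 = 128; x1_1 = 230; y1_1 = 202; cx_2 = 380; cy_2 = 334; r_2 = 34; cx_3 = 326; cy_3 = 260; r_3 = 56; cx_4 = 324; cy_4 = 152; r_4 = 60; y1_5 = 388; cx_6 = 180; cy_6 = 254; r_6 = 50; cx_7 = 138; cy_7 = 288; r_7 = 66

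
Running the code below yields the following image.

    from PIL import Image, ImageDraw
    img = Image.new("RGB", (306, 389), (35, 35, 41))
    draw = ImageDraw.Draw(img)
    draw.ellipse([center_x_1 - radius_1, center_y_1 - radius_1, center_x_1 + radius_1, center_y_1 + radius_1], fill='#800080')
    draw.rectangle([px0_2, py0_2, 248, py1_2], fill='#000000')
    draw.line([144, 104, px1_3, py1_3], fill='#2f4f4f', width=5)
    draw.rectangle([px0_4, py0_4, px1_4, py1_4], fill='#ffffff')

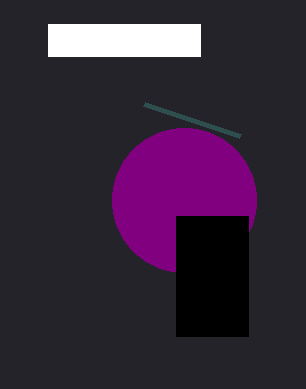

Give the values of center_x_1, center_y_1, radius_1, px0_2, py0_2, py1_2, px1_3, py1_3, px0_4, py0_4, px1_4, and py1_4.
center_x_1 = 184
center_y_1 = 200
radius_1 = 72
px0_2 = 176
py0_2 = 216
py1_2 = 336
px1_3 = 240
py1_3 = 136
px0_4 = 48
py0_4 = 24
px1_4 = 200
py1_4 = 56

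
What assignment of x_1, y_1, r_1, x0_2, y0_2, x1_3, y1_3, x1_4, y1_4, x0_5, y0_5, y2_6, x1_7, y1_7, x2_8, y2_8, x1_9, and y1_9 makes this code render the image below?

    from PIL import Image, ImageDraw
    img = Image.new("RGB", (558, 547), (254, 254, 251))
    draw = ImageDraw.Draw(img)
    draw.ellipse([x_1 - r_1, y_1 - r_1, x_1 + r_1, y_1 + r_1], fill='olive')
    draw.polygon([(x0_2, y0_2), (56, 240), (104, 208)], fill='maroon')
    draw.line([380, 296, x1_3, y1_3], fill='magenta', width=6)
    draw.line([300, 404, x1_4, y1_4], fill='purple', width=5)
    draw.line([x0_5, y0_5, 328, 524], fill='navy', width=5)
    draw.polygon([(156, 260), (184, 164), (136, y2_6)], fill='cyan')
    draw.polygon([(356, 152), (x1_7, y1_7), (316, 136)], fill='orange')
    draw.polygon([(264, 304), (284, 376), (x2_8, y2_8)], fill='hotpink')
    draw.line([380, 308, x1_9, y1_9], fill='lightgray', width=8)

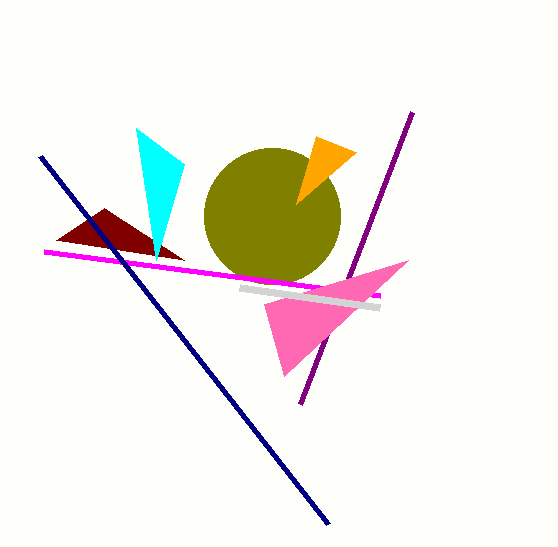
x_1 = 272
y_1 = 216
r_1 = 68
x0_2 = 184
y0_2 = 260
x1_3 = 44
y1_3 = 252
x1_4 = 412
y1_4 = 112
x0_5 = 40
y0_5 = 156
y2_6 = 128
x1_7 = 296
y1_7 = 204
x2_8 = 408
y2_8 = 260
x1_9 = 240
y1_9 = 288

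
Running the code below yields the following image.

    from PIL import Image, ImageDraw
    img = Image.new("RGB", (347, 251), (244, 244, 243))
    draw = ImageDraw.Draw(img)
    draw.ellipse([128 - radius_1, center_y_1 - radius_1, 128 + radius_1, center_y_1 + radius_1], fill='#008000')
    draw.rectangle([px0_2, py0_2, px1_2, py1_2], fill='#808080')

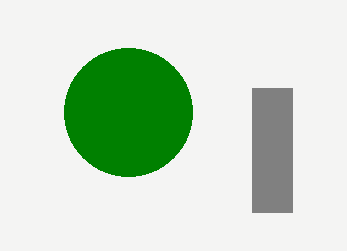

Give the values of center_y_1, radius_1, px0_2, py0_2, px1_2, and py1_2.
center_y_1 = 112; radius_1 = 64; px0_2 = 252; py0_2 = 88; px1_2 = 292; py1_2 = 212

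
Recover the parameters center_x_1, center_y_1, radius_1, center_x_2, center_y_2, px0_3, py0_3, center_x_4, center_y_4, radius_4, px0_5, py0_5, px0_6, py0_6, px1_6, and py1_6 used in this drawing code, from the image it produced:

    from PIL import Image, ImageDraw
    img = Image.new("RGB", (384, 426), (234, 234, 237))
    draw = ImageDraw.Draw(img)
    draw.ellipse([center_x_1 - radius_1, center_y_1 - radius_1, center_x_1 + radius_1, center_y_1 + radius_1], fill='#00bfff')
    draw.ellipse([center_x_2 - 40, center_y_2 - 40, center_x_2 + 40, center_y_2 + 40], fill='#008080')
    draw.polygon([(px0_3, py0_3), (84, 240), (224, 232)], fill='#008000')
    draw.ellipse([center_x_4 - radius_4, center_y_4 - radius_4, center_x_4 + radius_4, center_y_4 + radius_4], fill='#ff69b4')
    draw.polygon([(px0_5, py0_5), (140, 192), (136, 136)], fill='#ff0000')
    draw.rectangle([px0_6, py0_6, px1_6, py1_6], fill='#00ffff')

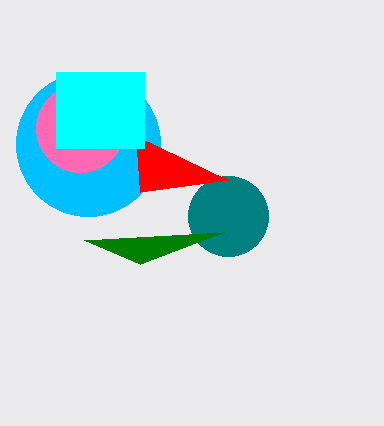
center_x_1 = 88; center_y_1 = 144; radius_1 = 72; center_x_2 = 228; center_y_2 = 216; px0_3 = 140; py0_3 = 264; center_x_4 = 80; center_y_4 = 128; radius_4 = 44; px0_5 = 228; py0_5 = 180; px0_6 = 56; py0_6 = 72; px1_6 = 144; py1_6 = 148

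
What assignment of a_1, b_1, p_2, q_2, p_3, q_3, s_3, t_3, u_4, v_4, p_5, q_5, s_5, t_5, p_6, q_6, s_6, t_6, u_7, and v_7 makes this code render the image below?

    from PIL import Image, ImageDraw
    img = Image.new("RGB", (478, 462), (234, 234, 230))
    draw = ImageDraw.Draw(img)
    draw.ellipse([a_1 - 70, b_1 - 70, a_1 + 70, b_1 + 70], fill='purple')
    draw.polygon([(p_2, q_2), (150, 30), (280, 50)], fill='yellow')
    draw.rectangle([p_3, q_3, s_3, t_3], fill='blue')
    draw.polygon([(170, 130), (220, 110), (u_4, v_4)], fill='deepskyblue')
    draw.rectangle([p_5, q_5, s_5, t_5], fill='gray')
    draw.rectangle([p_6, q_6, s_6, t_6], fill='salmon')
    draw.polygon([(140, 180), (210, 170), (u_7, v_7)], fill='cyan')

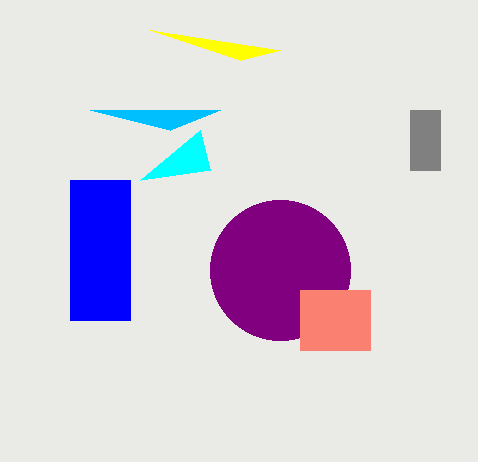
a_1 = 280, b_1 = 270, p_2 = 240, q_2 = 60, p_3 = 70, q_3 = 180, s_3 = 130, t_3 = 320, u_4 = 90, v_4 = 110, p_5 = 410, q_5 = 110, s_5 = 440, t_5 = 170, p_6 = 300, q_6 = 290, s_6 = 370, t_6 = 350, u_7 = 200, v_7 = 130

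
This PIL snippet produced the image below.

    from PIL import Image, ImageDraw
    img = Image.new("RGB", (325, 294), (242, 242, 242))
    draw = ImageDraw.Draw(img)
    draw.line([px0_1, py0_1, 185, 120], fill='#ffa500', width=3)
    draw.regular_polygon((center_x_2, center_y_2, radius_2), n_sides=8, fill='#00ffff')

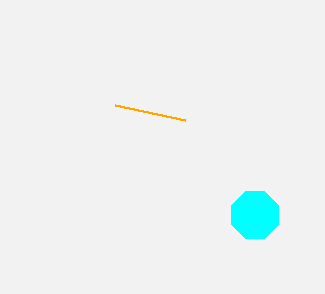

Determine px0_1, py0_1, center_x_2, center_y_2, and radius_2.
px0_1 = 115; py0_1 = 105; center_x_2 = 255; center_y_2 = 215; radius_2 = 25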